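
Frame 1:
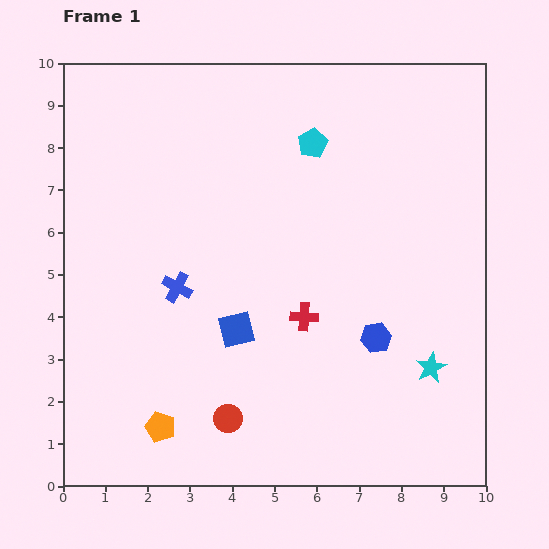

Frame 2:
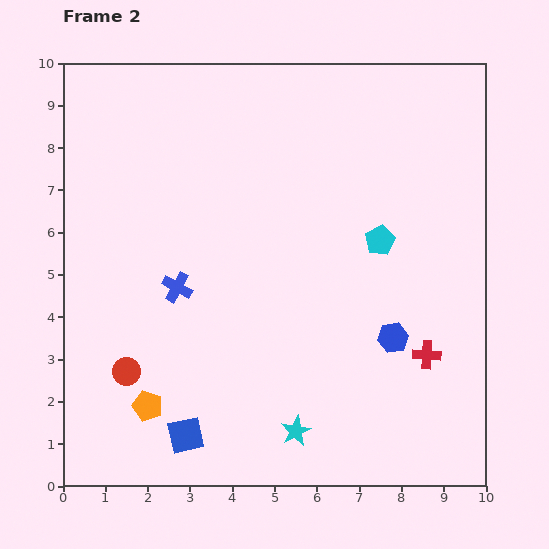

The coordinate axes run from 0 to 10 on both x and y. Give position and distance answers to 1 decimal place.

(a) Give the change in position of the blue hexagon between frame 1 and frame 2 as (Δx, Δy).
(0.4, 0.0)

The blue hexagon was at (7.4, 3.5) in frame 1 and (7.8, 3.5) in frame 2.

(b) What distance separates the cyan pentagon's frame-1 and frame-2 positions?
2.8

The cyan pentagon moved from (5.9, 8.1) to (7.5, 5.8), a distance of √(1.6² + 2.3²) ≈ 2.8.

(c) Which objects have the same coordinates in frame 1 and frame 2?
the blue cross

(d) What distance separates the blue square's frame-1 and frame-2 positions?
2.8

The blue square moved from (4.1, 3.7) to (2.9, 1.2), a distance of √(1.2² + 2.5²) ≈ 2.8.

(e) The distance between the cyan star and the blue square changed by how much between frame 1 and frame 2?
-2.1

Distance in frame 1: 4.7. Distance in frame 2: 2.6.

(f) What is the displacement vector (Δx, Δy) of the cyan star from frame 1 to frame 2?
(-3.2, -1.5)

The cyan star was at (8.7, 2.8) in frame 1 and (5.5, 1.3) in frame 2.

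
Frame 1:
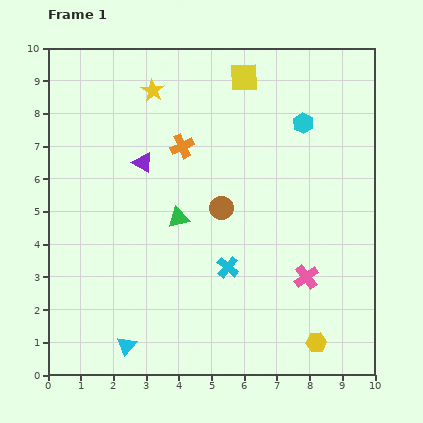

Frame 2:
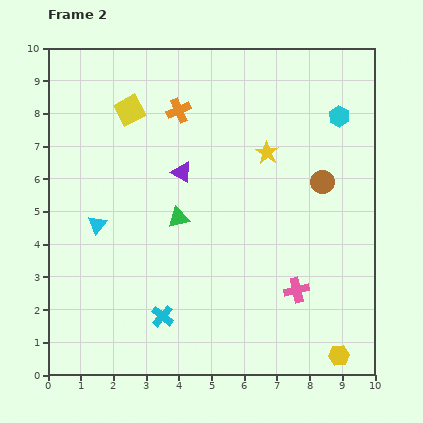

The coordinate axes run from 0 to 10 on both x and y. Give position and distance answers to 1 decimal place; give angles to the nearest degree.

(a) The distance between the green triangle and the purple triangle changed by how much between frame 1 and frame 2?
-0.6

Distance in frame 1: 2.0. Distance in frame 2: 1.4.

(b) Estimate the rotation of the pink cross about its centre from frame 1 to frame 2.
24° clockwise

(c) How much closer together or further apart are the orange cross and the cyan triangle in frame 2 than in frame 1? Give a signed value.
-2.0

Distance in frame 1: 6.3. Distance in frame 2: 4.3.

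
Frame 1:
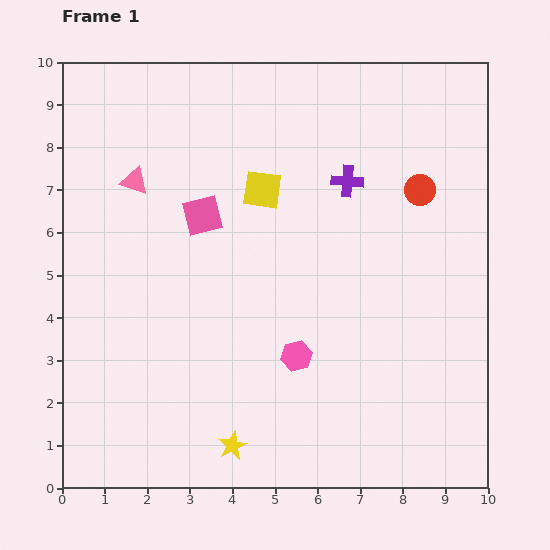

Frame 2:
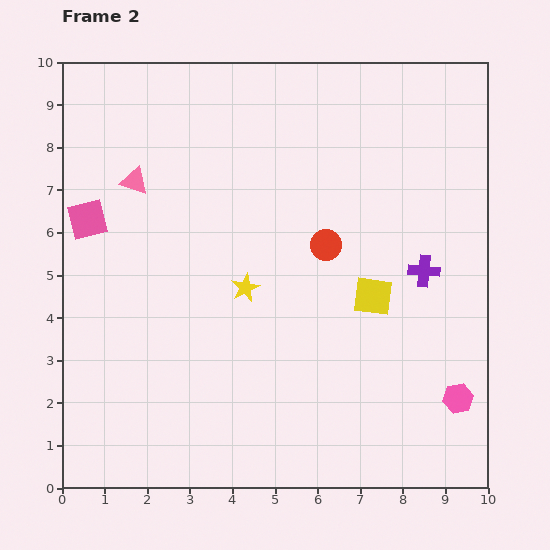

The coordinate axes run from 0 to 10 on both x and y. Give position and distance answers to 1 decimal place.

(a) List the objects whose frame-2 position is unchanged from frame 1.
the pink triangle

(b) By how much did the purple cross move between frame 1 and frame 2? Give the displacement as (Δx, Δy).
(1.8, -2.1)

The purple cross was at (6.7, 7.2) in frame 1 and (8.5, 5.1) in frame 2.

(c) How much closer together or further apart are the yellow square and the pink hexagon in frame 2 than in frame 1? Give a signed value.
-0.9

Distance in frame 1: 4.0. Distance in frame 2: 3.1.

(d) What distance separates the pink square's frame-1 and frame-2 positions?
2.7

The pink square moved from (3.3, 6.4) to (0.6, 6.3), a distance of √(2.7² + 0.1²) ≈ 2.7.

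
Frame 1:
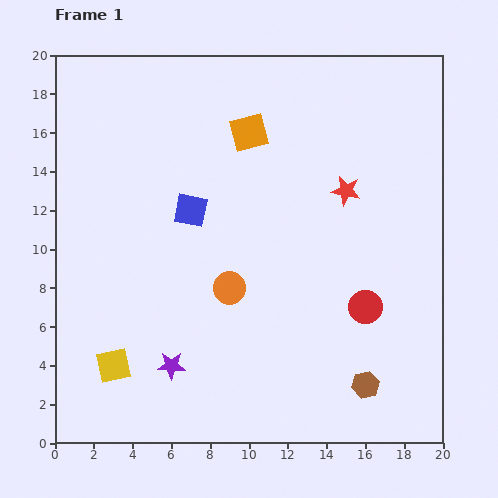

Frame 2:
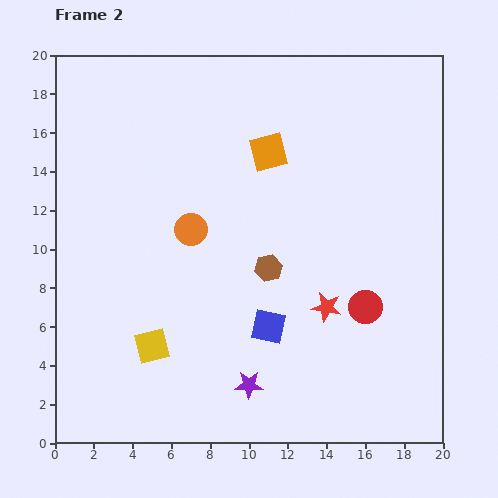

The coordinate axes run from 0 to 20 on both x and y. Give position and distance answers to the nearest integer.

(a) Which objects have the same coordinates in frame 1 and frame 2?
the red circle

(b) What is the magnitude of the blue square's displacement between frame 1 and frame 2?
7

The blue square moved from (7, 12) to (11, 6), a distance of √(4² + 6²) ≈ 7.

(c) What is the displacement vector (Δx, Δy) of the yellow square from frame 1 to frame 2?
(2, 1)

The yellow square was at (3, 4) in frame 1 and (5, 5) in frame 2.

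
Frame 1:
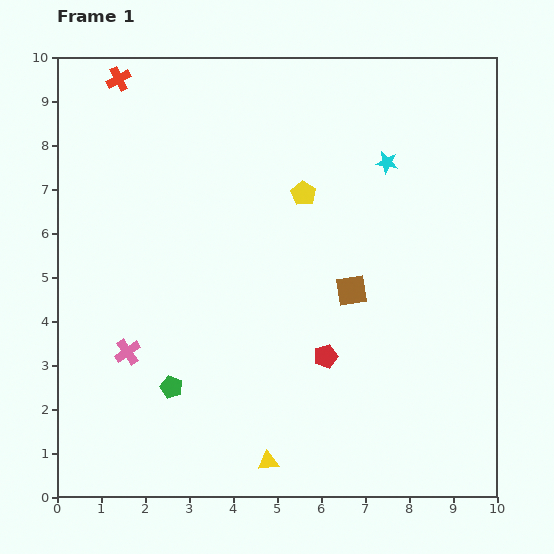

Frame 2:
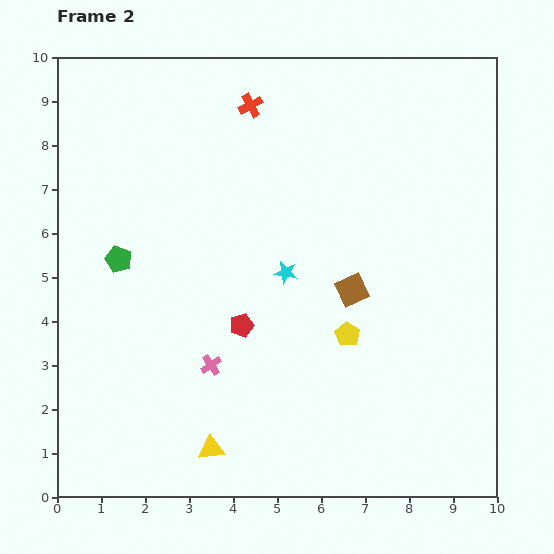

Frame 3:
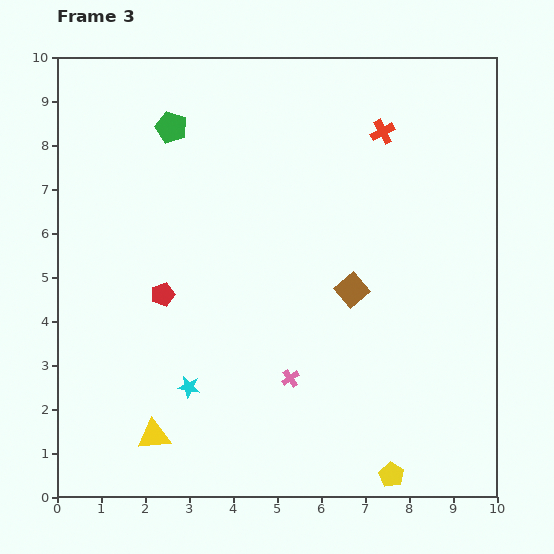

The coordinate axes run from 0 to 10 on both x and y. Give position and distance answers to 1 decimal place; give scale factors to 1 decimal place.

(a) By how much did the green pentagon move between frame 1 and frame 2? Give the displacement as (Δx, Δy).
(-1.2, 2.9)

The green pentagon was at (2.6, 2.5) in frame 1 and (1.4, 5.4) in frame 2.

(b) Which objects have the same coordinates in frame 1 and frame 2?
the brown square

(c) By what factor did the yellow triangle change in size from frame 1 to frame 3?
1.6×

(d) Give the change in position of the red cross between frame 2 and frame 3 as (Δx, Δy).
(3.0, -0.6)

The red cross was at (4.4, 8.9) in frame 2 and (7.4, 8.3) in frame 3.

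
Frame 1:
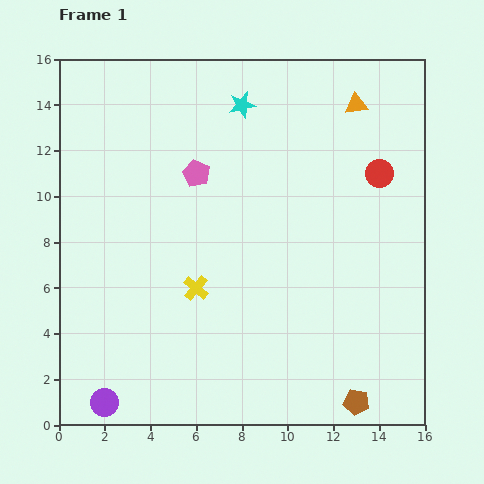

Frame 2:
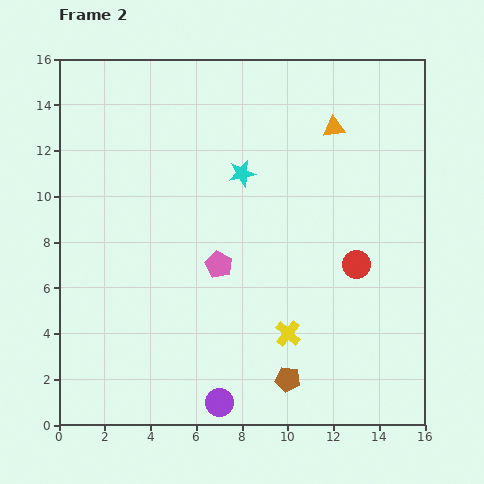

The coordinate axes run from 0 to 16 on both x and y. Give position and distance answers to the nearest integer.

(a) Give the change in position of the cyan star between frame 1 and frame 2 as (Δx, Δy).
(0, -3)

The cyan star was at (8, 14) in frame 1 and (8, 11) in frame 2.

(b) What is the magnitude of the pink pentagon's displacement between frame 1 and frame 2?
4

The pink pentagon moved from (6, 11) to (7, 7), a distance of √(1² + 4²) ≈ 4.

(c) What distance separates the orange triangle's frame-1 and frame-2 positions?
1

The orange triangle moved from (13, 14) to (12, 13), a distance of √(1² + 1²) ≈ 1.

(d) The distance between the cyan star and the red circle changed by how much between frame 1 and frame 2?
-1

Distance in frame 1: 7. Distance in frame 2: 6.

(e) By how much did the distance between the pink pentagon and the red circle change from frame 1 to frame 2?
-2

Distance in frame 1: 8. Distance in frame 2: 6.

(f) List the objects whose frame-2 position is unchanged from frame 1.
none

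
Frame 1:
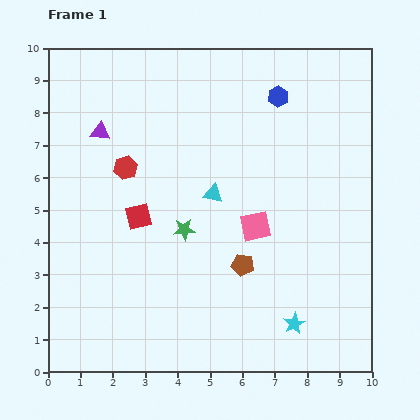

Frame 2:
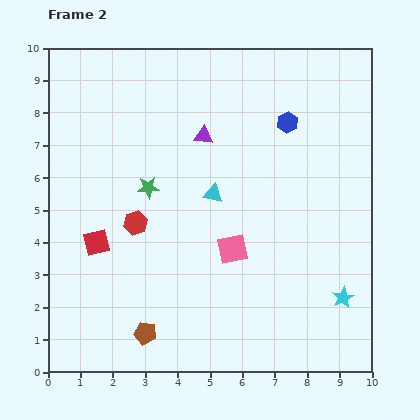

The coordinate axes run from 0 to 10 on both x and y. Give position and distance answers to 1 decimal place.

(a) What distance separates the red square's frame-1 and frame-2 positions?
1.5

The red square moved from (2.8, 4.8) to (1.5, 4.0), a distance of √(1.3² + 0.8²) ≈ 1.5.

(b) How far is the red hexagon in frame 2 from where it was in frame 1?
1.7

The red hexagon moved from (2.4, 6.3) to (2.7, 4.6), a distance of √(0.3² + 1.7²) ≈ 1.7.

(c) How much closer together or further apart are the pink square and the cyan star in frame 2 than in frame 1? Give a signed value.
+0.5

Distance in frame 1: 3.2. Distance in frame 2: 3.7.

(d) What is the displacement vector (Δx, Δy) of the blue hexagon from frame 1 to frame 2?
(0.3, -0.8)

The blue hexagon was at (7.1, 8.5) in frame 1 and (7.4, 7.7) in frame 2.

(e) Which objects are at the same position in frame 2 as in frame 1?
the cyan triangle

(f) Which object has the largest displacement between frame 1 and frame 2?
the brown pentagon

(moved 3.7; next 3.2)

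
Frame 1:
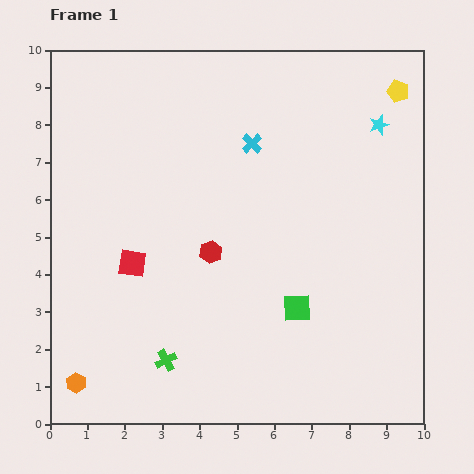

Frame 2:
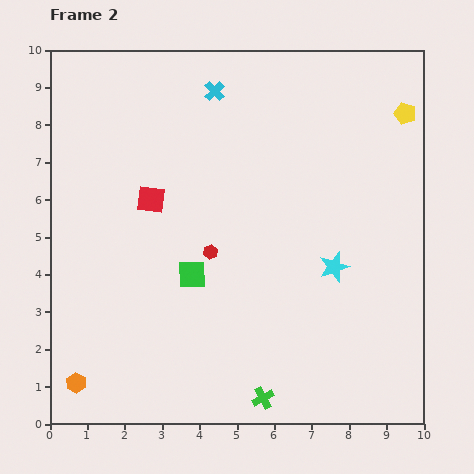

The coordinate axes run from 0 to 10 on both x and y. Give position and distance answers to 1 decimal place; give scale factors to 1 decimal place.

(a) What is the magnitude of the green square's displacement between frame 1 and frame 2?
2.9

The green square moved from (6.6, 3.1) to (3.8, 4.0), a distance of √(2.8² + 0.9²) ≈ 2.9.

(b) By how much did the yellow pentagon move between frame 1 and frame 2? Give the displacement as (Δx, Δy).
(0.2, -0.6)

The yellow pentagon was at (9.3, 8.9) in frame 1 and (9.5, 8.3) in frame 2.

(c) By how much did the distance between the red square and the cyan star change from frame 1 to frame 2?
-2.4

Distance in frame 1: 7.6. Distance in frame 2: 5.2.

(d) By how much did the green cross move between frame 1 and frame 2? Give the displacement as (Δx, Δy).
(2.6, -1.0)

The green cross was at (3.1, 1.7) in frame 1 and (5.7, 0.7) in frame 2.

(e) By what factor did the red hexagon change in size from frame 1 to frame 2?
0.6×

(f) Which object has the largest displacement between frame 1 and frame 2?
the cyan star

(moved 4.0; next 2.9)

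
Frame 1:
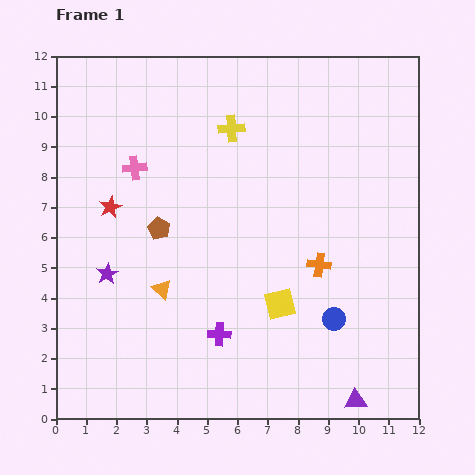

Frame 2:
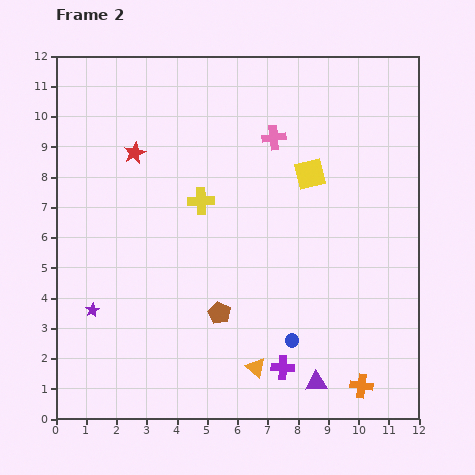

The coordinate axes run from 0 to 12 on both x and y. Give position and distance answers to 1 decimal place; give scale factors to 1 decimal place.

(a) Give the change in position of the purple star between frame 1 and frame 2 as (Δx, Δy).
(-0.5, -1.2)

The purple star was at (1.7, 4.8) in frame 1 and (1.2, 3.6) in frame 2.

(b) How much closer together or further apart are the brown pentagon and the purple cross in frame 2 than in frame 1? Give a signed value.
-1.2

Distance in frame 1: 4.0. Distance in frame 2: 2.8.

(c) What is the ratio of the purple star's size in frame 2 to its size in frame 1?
0.6×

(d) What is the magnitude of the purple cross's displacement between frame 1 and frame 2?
2.4

The purple cross moved from (5.4, 2.8) to (7.5, 1.7), a distance of √(2.1² + 1.1²) ≈ 2.4.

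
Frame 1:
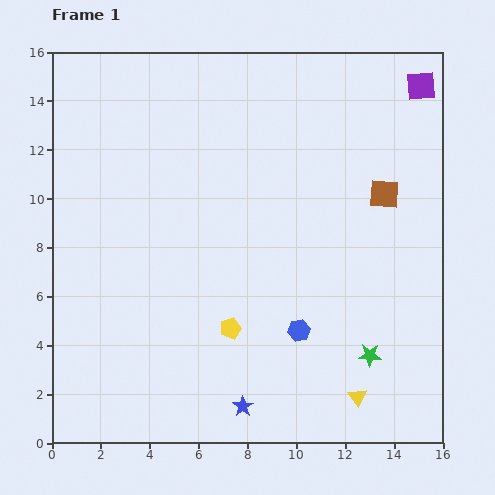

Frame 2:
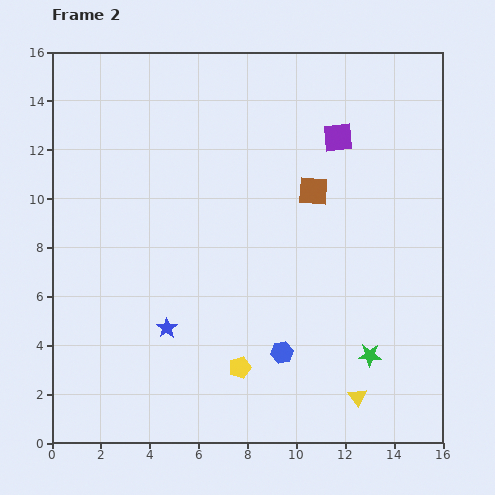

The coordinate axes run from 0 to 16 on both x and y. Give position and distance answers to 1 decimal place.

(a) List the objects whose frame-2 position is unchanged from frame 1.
the yellow triangle, the green star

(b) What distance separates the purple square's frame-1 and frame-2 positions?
4.0

The purple square moved from (15.1, 14.6) to (11.7, 12.5), a distance of √(3.4² + 2.1²) ≈ 4.0.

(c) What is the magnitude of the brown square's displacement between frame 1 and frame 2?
2.9

The brown square moved from (13.6, 10.2) to (10.7, 10.3), a distance of √(2.9² + 0.1²) ≈ 2.9.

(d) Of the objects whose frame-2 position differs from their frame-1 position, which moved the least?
the blue hexagon

(moved 1.1)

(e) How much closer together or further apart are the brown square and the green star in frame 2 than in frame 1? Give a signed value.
+0.5

Distance in frame 1: 6.6. Distance in frame 2: 7.1.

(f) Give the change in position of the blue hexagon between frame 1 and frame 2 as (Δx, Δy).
(-0.7, -0.9)

The blue hexagon was at (10.1, 4.6) in frame 1 and (9.4, 3.7) in frame 2.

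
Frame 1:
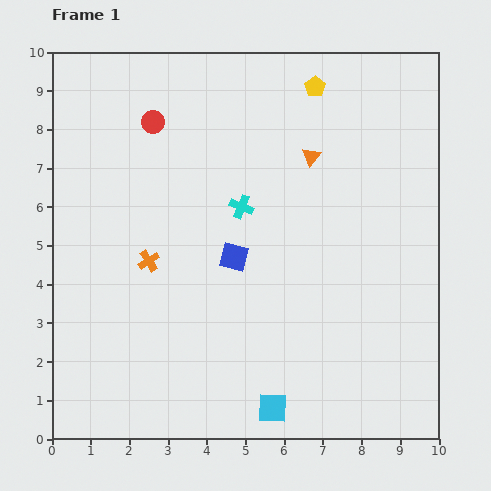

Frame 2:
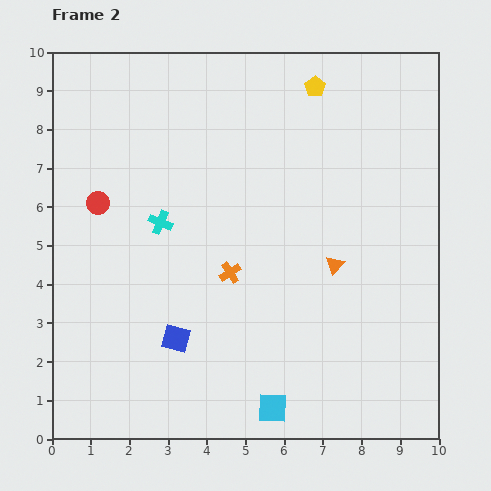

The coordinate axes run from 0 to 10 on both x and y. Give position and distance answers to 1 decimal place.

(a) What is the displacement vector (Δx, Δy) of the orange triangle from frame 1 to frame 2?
(0.6, -2.8)

The orange triangle was at (6.7, 7.3) in frame 1 and (7.3, 4.5) in frame 2.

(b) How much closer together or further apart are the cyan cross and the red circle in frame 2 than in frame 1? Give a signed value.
-1.5

Distance in frame 1: 3.2. Distance in frame 2: 1.7.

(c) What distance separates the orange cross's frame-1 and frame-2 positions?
2.1

The orange cross moved from (2.5, 4.6) to (4.6, 4.3), a distance of √(2.1² + 0.3²) ≈ 2.1.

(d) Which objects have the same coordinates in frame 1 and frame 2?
the yellow pentagon, the cyan square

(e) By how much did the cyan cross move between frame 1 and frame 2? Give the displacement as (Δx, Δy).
(-2.1, -0.4)

The cyan cross was at (4.9, 6.0) in frame 1 and (2.8, 5.6) in frame 2.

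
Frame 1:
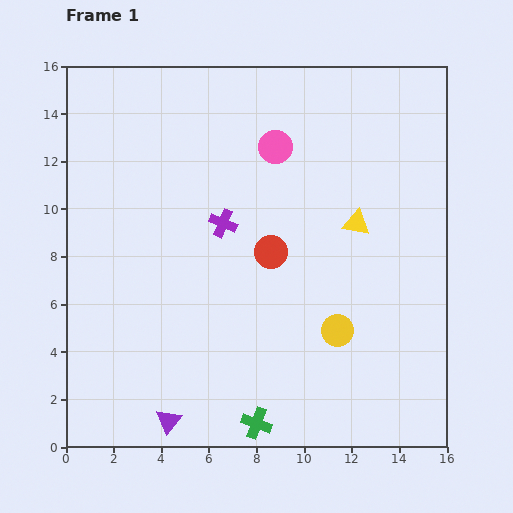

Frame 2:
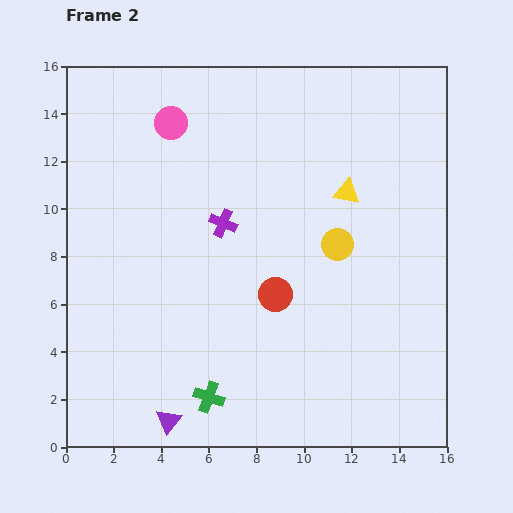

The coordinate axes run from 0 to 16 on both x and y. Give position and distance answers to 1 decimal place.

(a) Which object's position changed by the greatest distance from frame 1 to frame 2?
the pink circle

(moved 4.5; next 3.6)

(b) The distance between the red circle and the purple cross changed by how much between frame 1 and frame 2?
+1.4

Distance in frame 1: 2.3. Distance in frame 2: 3.7.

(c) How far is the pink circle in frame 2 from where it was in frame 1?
4.5

The pink circle moved from (8.8, 12.6) to (4.4, 13.6), a distance of √(4.4² + 1.0²) ≈ 4.5.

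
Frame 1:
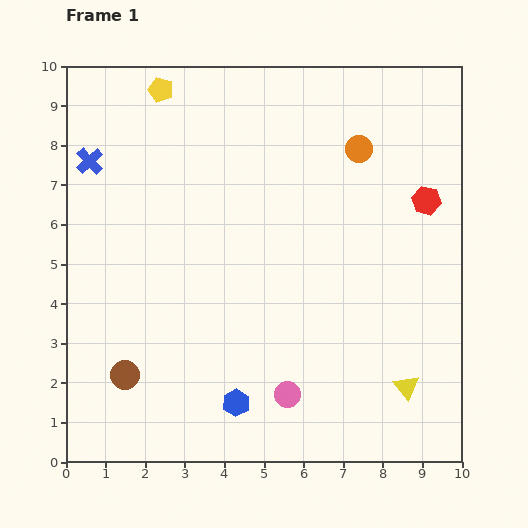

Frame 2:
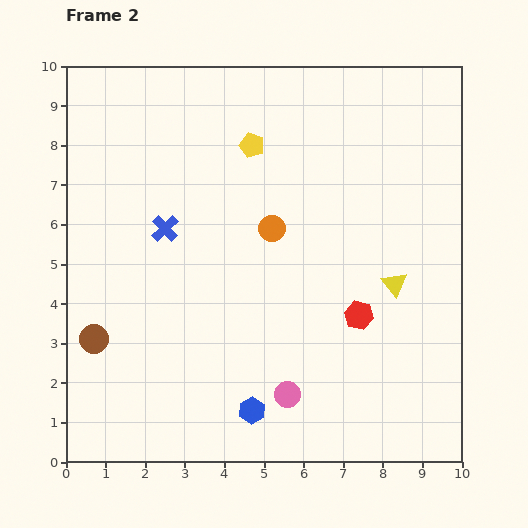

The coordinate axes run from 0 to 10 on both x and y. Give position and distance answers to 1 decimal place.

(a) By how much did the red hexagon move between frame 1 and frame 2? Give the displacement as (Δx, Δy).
(-1.7, -2.9)

The red hexagon was at (9.1, 6.6) in frame 1 and (7.4, 3.7) in frame 2.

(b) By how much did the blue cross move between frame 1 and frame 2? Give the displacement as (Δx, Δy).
(1.9, -1.7)

The blue cross was at (0.6, 7.6) in frame 1 and (2.5, 5.9) in frame 2.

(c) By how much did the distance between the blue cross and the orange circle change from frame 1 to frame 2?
-4.1

Distance in frame 1: 6.8. Distance in frame 2: 2.7.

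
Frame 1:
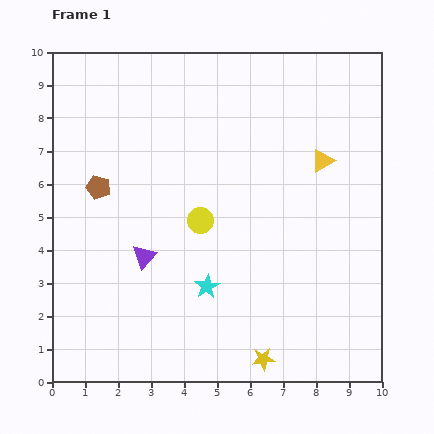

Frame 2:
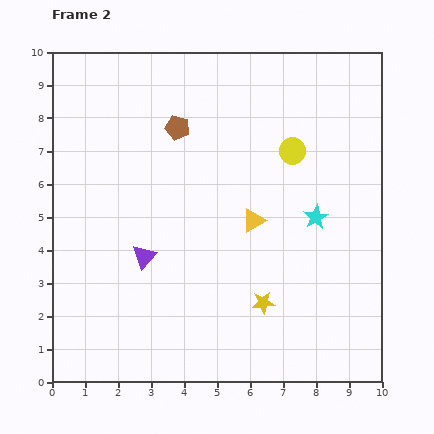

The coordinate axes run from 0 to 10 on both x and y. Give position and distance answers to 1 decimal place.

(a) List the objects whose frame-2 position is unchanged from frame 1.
the purple triangle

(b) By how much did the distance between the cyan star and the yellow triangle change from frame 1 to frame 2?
-3.3

Distance in frame 1: 5.2. Distance in frame 2: 1.9.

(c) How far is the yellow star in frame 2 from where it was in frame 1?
1.7

The yellow star moved from (6.4, 0.7) to (6.4, 2.4), a distance of √(0.0² + 1.7²) ≈ 1.7.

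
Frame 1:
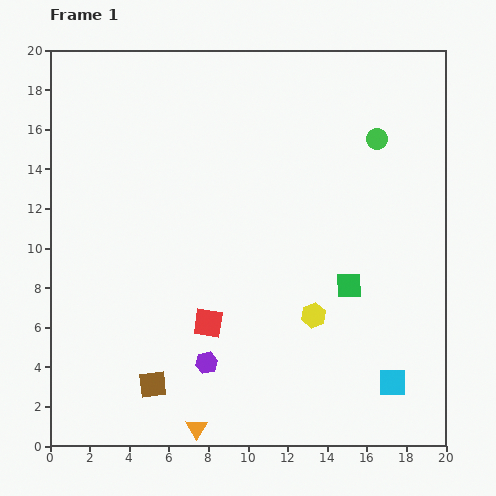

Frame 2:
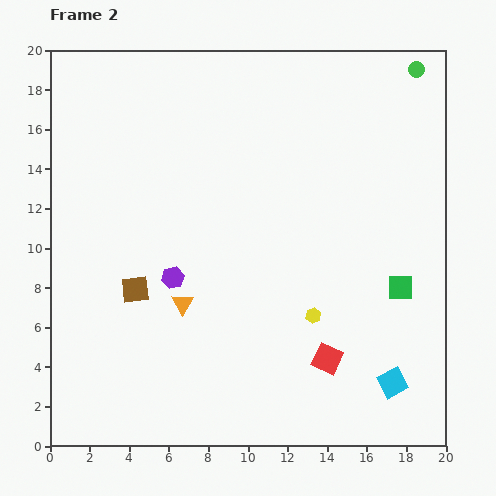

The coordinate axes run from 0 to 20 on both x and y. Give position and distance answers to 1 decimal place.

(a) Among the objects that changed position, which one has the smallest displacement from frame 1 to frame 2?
the green square

(moved 2.6)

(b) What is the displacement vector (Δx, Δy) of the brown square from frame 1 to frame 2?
(-0.9, 4.8)

The brown square was at (5.2, 3.1) in frame 1 and (4.3, 7.9) in frame 2.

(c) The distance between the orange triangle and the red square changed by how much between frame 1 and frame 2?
+2.5

Distance in frame 1: 5.3. Distance in frame 2: 7.8.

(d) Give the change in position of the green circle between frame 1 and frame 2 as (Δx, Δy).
(2.0, 3.5)

The green circle was at (16.5, 15.5) in frame 1 and (18.5, 19.0) in frame 2.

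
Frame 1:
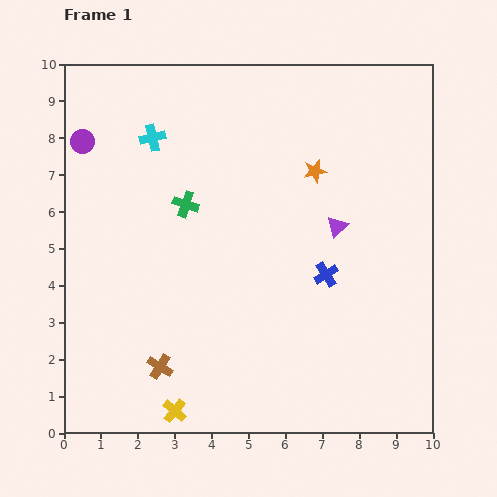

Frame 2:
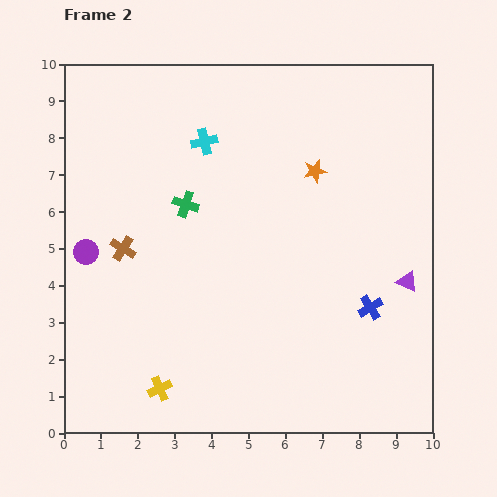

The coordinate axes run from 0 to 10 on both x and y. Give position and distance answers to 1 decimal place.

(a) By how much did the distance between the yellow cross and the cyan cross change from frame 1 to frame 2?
-0.6

Distance in frame 1: 7.4. Distance in frame 2: 6.8.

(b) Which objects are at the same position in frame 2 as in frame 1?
the orange star, the green cross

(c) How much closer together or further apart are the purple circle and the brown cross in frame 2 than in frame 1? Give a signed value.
-5.5

Distance in frame 1: 6.5. Distance in frame 2: 1.0.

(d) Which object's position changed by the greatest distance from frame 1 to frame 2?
the brown cross

(moved 3.4; next 3.0)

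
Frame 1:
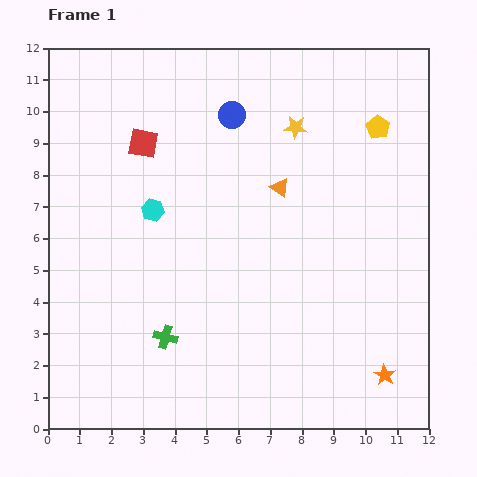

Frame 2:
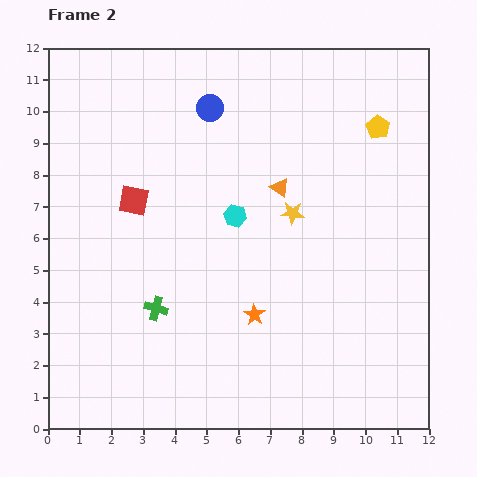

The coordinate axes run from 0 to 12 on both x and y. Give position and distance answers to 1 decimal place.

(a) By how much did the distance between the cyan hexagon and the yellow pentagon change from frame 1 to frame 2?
-2.3

Distance in frame 1: 7.6. Distance in frame 2: 5.3.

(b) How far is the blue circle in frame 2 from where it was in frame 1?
0.7

The blue circle moved from (5.8, 9.9) to (5.1, 10.1), a distance of √(0.7² + 0.2²) ≈ 0.7.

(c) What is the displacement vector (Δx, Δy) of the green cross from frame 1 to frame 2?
(-0.3, 0.9)

The green cross was at (3.7, 2.9) in frame 1 and (3.4, 3.8) in frame 2.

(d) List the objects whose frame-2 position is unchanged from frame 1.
the orange triangle, the yellow pentagon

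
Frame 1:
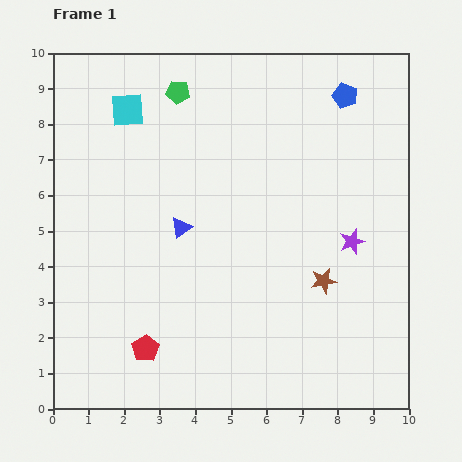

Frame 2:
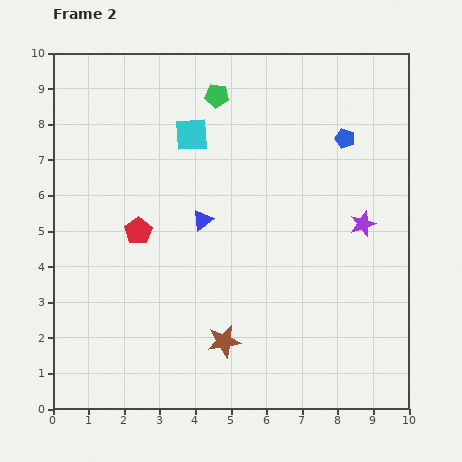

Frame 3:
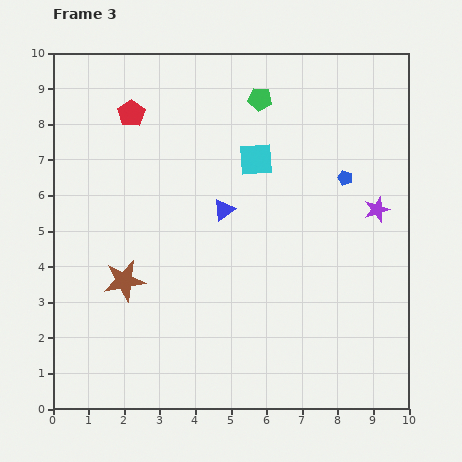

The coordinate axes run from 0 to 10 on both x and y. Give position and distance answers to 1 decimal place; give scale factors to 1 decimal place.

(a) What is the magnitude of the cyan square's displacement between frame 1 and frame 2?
1.9

The cyan square moved from (2.1, 8.4) to (3.9, 7.7), a distance of √(1.8² + 0.7²) ≈ 1.9.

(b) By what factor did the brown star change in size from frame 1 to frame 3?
1.6×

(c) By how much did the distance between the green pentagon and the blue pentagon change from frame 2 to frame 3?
-0.5

Distance in frame 2: 3.8. Distance in frame 3: 3.3.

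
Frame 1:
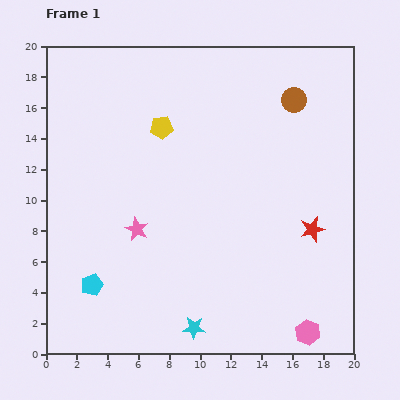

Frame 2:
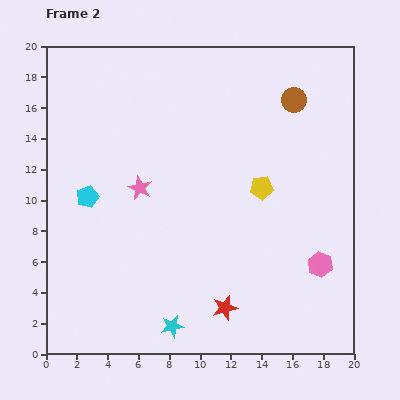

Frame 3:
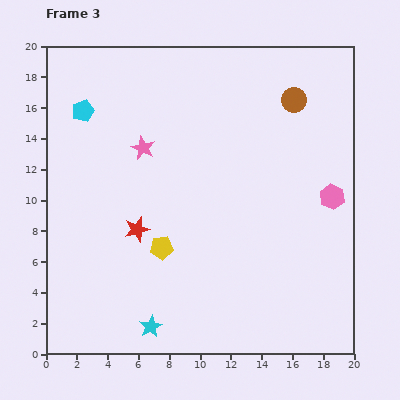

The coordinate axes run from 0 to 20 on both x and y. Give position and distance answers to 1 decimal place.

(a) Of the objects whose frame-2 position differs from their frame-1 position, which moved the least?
the cyan star

(moved 1.4)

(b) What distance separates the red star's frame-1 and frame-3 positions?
11.4

The red star moved from (17.3, 8.1) to (5.9, 8.1), a distance of √(11.4² + 0.0²) ≈ 11.4.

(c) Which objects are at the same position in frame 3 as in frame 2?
the brown circle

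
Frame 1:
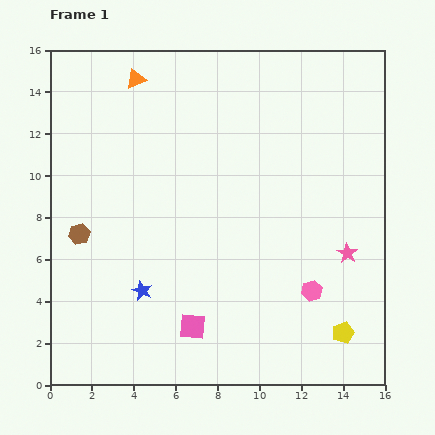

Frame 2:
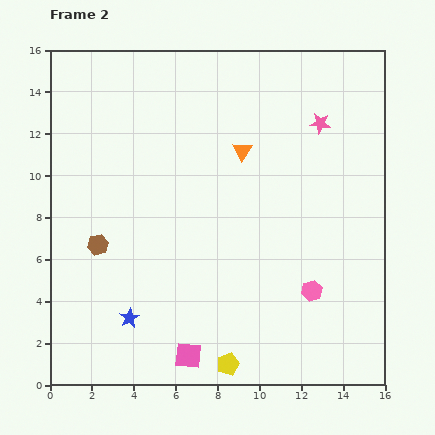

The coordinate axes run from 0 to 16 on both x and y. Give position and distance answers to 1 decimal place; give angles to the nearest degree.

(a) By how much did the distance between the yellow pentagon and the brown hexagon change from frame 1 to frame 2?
-5.0

Distance in frame 1: 13.4. Distance in frame 2: 8.4.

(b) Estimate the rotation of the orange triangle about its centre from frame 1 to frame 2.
35° counter-clockwise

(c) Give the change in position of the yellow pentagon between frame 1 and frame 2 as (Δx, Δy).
(-5.5, -1.5)

The yellow pentagon was at (14.0, 2.5) in frame 1 and (8.5, 1.0) in frame 2.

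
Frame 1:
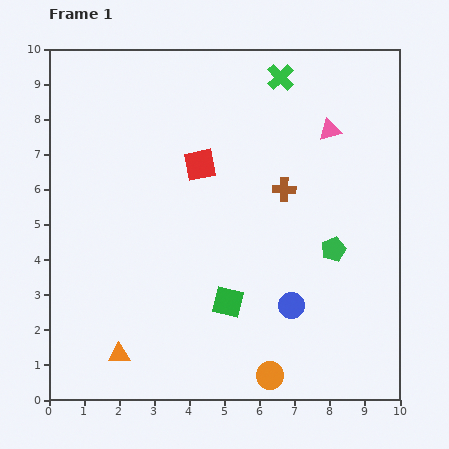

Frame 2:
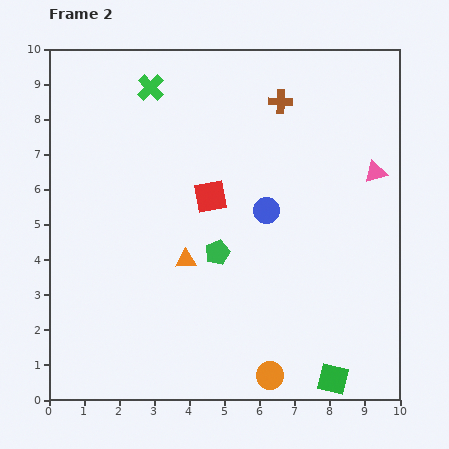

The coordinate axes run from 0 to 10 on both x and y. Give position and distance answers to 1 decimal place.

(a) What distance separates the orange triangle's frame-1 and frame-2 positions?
3.3

The orange triangle moved from (2.0, 1.3) to (3.9, 4.0), a distance of √(1.9² + 2.7²) ≈ 3.3.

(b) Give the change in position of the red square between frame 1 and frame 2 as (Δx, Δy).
(0.3, -0.9)

The red square was at (4.3, 6.7) in frame 1 and (4.6, 5.8) in frame 2.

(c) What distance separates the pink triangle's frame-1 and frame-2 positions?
1.8

The pink triangle moved from (8.0, 7.7) to (9.3, 6.5), a distance of √(1.3² + 1.2²) ≈ 1.8.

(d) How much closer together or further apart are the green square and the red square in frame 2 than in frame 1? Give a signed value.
+2.3

Distance in frame 1: 4.0. Distance in frame 2: 6.3.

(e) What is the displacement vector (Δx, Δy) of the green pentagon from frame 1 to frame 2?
(-3.3, -0.1)

The green pentagon was at (8.1, 4.3) in frame 1 and (4.8, 4.2) in frame 2.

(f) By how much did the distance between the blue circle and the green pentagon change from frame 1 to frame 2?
-0.2

Distance in frame 1: 2.0. Distance in frame 2: 1.8.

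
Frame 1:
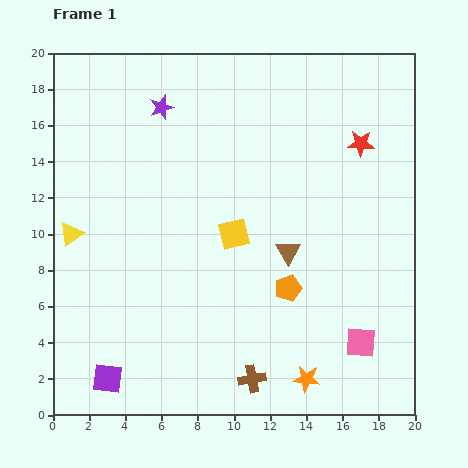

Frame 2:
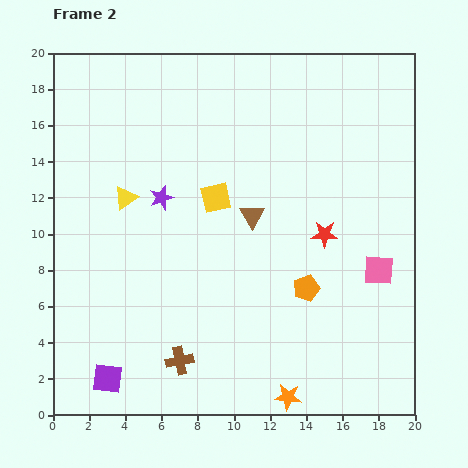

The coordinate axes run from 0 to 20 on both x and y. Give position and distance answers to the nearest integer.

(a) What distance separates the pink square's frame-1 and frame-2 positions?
4

The pink square moved from (17, 4) to (18, 8), a distance of √(1² + 4²) ≈ 4.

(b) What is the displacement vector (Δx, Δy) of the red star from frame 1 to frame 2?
(-2, -5)

The red star was at (17, 15) in frame 1 and (15, 10) in frame 2.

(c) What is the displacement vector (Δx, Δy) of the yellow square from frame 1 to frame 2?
(-1, 2)

The yellow square was at (10, 10) in frame 1 and (9, 12) in frame 2.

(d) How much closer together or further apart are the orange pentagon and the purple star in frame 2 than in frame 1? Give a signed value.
-3

Distance in frame 1: 12. Distance in frame 2: 9.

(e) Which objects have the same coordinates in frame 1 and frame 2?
the purple square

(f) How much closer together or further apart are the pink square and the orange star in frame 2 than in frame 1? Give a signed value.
+5

Distance in frame 1: 4. Distance in frame 2: 9.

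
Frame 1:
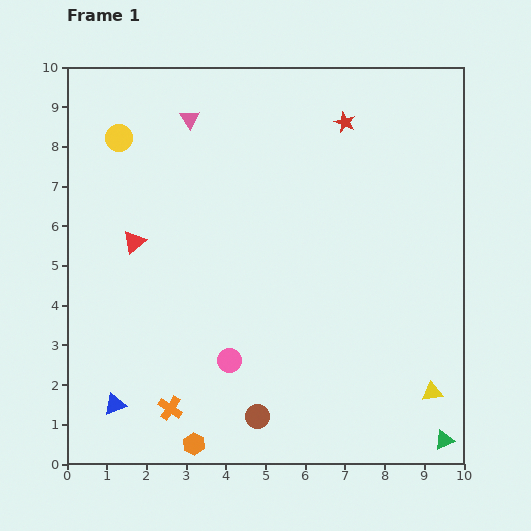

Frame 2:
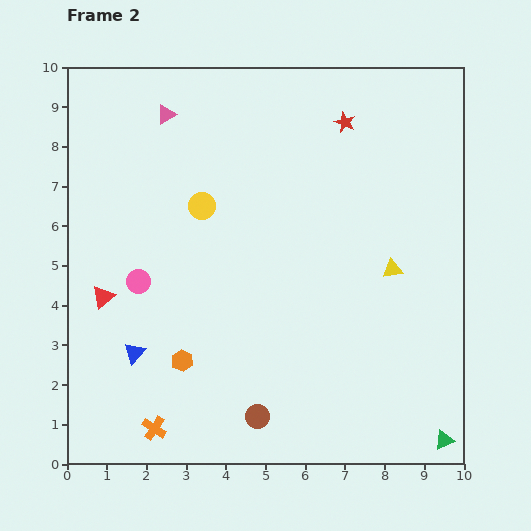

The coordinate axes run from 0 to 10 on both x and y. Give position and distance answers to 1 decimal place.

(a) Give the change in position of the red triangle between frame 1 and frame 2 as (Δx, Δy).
(-0.8, -1.4)

The red triangle was at (1.7, 5.6) in frame 1 and (0.9, 4.2) in frame 2.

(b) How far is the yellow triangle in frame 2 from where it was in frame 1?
3.3

The yellow triangle moved from (9.2, 1.8) to (8.2, 4.9), a distance of √(1.0² + 3.1²) ≈ 3.3.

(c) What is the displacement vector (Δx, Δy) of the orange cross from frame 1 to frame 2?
(-0.4, -0.5)

The orange cross was at (2.6, 1.4) in frame 1 and (2.2, 0.9) in frame 2.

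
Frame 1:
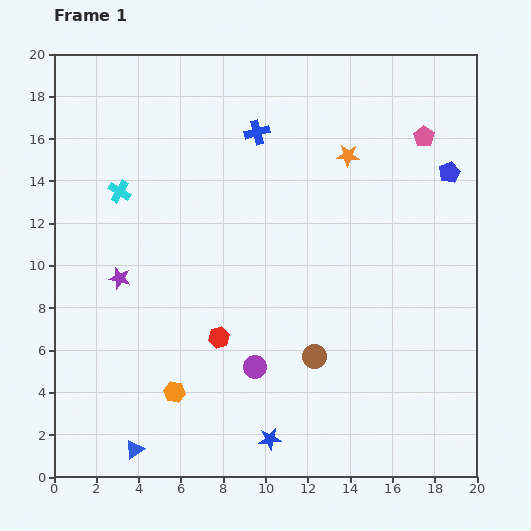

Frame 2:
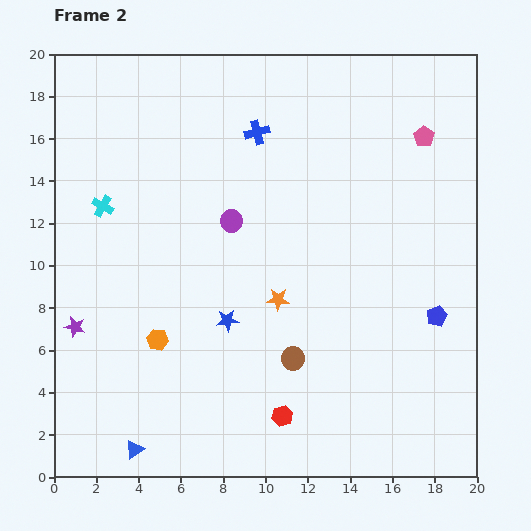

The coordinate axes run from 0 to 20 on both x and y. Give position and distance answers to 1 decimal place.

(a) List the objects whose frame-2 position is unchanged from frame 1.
the pink pentagon, the blue cross, the blue triangle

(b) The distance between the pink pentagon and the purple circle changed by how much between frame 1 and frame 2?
-3.6

Distance in frame 1: 13.5. Distance in frame 2: 9.9.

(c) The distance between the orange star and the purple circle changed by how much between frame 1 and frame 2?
-6.6

Distance in frame 1: 10.9. Distance in frame 2: 4.3.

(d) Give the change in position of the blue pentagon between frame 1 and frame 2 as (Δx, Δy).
(-0.6, -6.8)

The blue pentagon was at (18.7, 14.4) in frame 1 and (18.1, 7.6) in frame 2.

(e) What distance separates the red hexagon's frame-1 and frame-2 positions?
4.8

The red hexagon moved from (7.8, 6.6) to (10.8, 2.9), a distance of √(3.0² + 3.7²) ≈ 4.8.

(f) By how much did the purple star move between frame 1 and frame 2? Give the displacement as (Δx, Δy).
(-2.1, -2.3)

The purple star was at (3.1, 9.4) in frame 1 and (1.0, 7.1) in frame 2.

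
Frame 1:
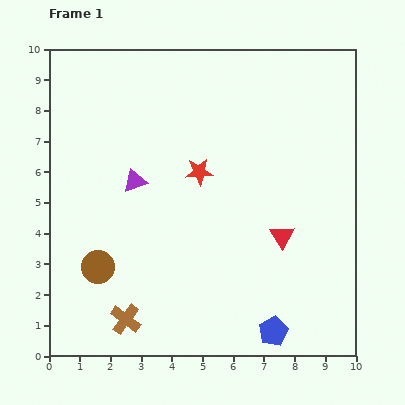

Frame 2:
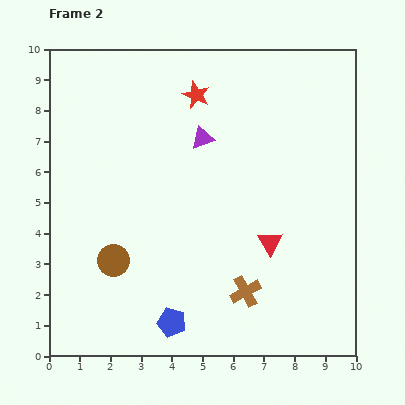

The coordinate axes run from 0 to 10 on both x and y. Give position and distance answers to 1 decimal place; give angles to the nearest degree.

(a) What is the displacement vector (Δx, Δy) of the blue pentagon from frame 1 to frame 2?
(-3.3, 0.3)

The blue pentagon was at (7.3, 0.8) in frame 1 and (4.0, 1.1) in frame 2.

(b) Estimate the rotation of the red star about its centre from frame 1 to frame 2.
28° clockwise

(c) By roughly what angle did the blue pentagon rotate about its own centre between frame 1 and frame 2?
29° counter-clockwise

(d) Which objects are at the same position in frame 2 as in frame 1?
none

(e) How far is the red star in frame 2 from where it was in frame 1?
2.5

The red star moved from (4.9, 6.0) to (4.8, 8.5), a distance of √(0.1² + 2.5²) ≈ 2.5.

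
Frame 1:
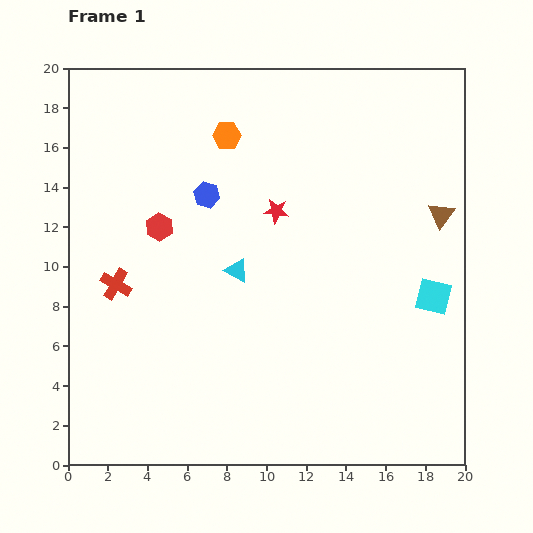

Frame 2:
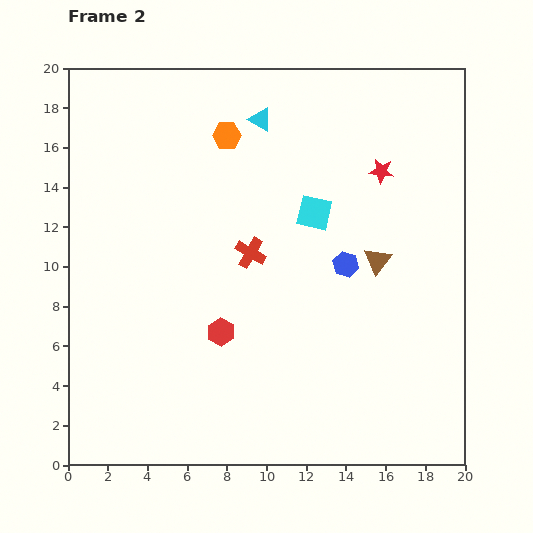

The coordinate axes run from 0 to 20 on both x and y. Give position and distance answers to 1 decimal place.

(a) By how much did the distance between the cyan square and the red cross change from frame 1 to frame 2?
-12.2

Distance in frame 1: 16.0. Distance in frame 2: 3.8.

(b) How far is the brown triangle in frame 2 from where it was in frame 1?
3.9

The brown triangle moved from (18.8, 12.6) to (15.6, 10.3), a distance of √(3.2² + 2.3²) ≈ 3.9.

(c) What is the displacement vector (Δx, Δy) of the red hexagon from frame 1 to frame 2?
(3.1, -5.3)

The red hexagon was at (4.6, 12.0) in frame 1 and (7.7, 6.7) in frame 2.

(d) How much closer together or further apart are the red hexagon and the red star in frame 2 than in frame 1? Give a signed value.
+5.5

Distance in frame 1: 6.0. Distance in frame 2: 11.5.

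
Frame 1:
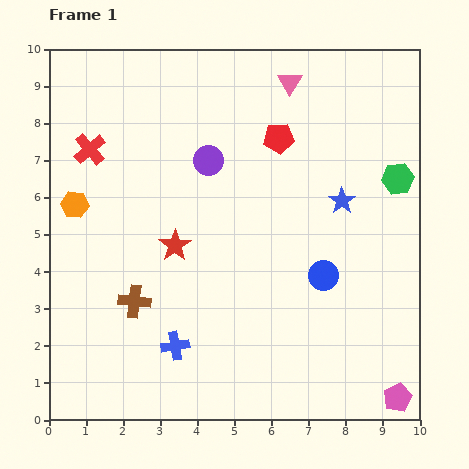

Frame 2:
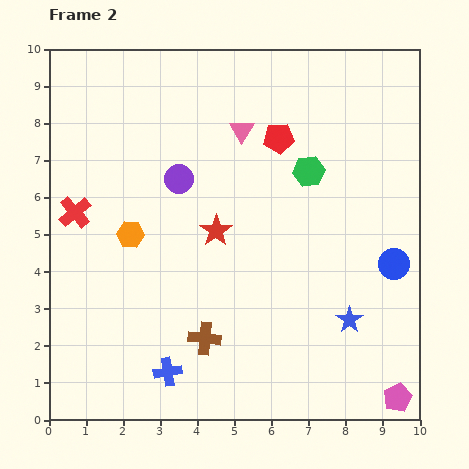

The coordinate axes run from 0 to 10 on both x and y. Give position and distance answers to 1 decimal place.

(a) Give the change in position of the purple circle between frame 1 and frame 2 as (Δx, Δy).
(-0.8, -0.5)

The purple circle was at (4.3, 7.0) in frame 1 and (3.5, 6.5) in frame 2.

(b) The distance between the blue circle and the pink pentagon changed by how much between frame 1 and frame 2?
-0.3

Distance in frame 1: 3.9. Distance in frame 2: 3.6.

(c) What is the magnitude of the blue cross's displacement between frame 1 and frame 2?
0.7

The blue cross moved from (3.4, 2.0) to (3.2, 1.3), a distance of √(0.2² + 0.7²) ≈ 0.7.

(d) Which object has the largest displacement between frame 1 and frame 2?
the blue star

(moved 3.2; next 2.4)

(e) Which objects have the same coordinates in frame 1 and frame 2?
the red pentagon, the pink pentagon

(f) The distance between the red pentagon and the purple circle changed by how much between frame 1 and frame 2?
+0.9

Distance in frame 1: 2.0. Distance in frame 2: 2.9.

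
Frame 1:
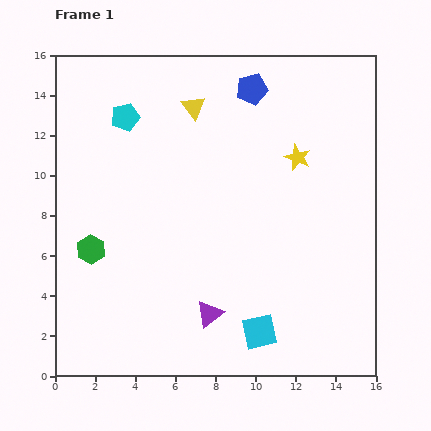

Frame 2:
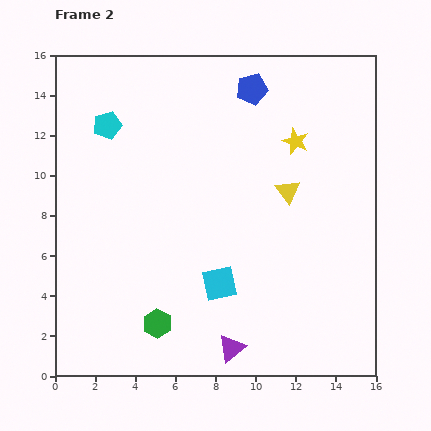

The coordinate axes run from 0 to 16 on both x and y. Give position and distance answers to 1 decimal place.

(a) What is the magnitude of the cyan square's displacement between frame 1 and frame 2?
3.1

The cyan square moved from (10.2, 2.2) to (8.2, 4.6), a distance of √(2.0² + 2.4²) ≈ 3.1.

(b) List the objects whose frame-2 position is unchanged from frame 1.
the blue pentagon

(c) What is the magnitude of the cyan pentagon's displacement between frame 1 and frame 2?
1.0

The cyan pentagon moved from (3.5, 12.9) to (2.6, 12.5), a distance of √(0.9² + 0.4²) ≈ 1.0.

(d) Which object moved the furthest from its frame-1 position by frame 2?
the yellow triangle

(moved 6.3; next 5.0)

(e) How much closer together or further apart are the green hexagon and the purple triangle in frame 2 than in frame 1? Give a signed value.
-2.8

Distance in frame 1: 6.7. Distance in frame 2: 3.9.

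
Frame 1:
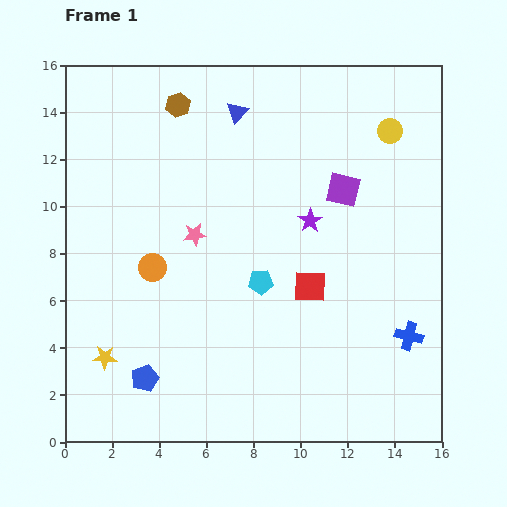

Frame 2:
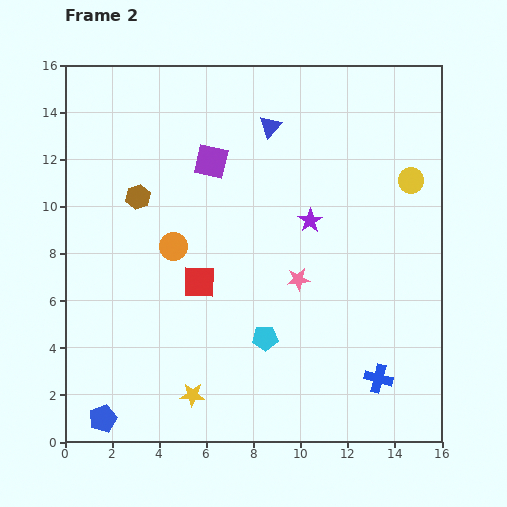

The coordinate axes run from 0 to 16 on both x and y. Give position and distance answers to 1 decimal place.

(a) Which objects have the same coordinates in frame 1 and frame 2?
the purple star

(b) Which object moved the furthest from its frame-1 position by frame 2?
the purple square

(moved 5.7; next 4.8)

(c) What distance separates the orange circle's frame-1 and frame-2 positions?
1.3

The orange circle moved from (3.7, 7.4) to (4.6, 8.3), a distance of √(0.9² + 0.9²) ≈ 1.3.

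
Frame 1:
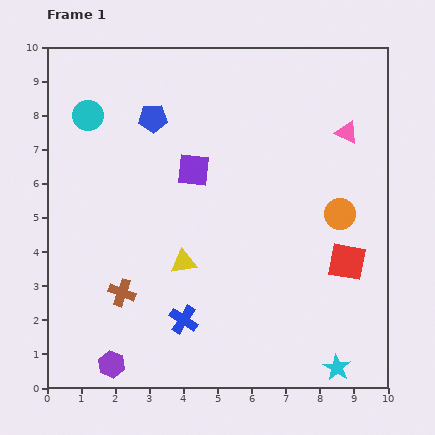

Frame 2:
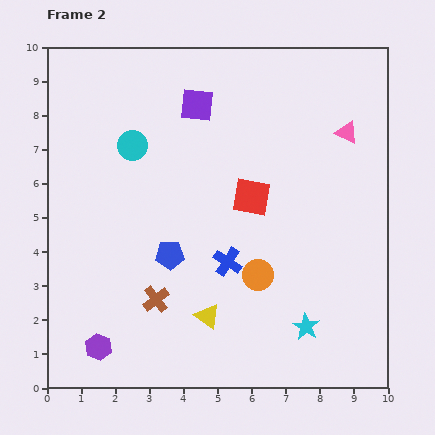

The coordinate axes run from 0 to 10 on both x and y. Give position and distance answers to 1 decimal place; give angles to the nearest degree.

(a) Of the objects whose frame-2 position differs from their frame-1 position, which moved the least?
the purple hexagon

(moved 0.6)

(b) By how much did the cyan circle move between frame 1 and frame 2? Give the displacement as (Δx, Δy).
(1.3, -0.9)

The cyan circle was at (1.2, 8.0) in frame 1 and (2.5, 7.1) in frame 2.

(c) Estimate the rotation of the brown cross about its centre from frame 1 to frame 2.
32° clockwise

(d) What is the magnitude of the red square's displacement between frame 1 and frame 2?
3.4

The red square moved from (8.8, 3.7) to (6.0, 5.6), a distance of √(2.8² + 1.9²) ≈ 3.4.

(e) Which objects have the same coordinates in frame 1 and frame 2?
the pink triangle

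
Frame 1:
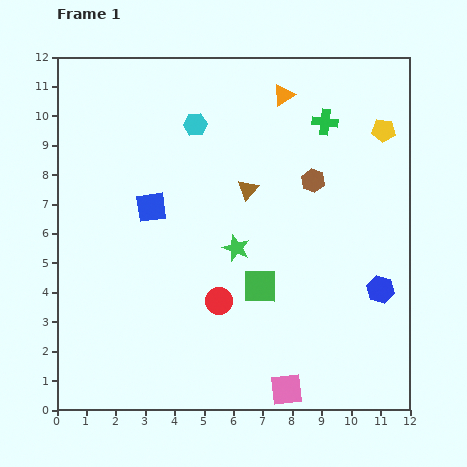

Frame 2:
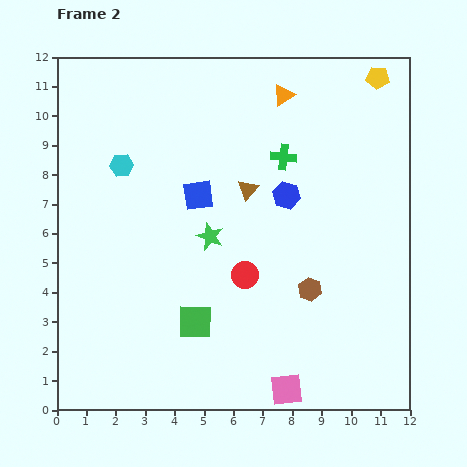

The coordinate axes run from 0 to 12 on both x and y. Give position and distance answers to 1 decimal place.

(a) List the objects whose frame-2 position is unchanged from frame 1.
the pink square, the brown triangle, the orange triangle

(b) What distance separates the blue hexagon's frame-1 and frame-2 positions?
4.5

The blue hexagon moved from (11.0, 4.1) to (7.8, 7.3), a distance of √(3.2² + 3.2²) ≈ 4.5.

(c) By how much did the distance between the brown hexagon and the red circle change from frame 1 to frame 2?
-2.9

Distance in frame 1: 5.2. Distance in frame 2: 2.3.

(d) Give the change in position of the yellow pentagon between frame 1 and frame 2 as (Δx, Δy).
(-0.2, 1.8)

The yellow pentagon was at (11.1, 9.5) in frame 1 and (10.9, 11.3) in frame 2.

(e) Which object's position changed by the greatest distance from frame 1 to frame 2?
the blue hexagon

(moved 4.5; next 3.7)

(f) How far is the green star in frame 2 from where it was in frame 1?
1.0

The green star moved from (6.1, 5.5) to (5.2, 5.9), a distance of √(0.9² + 0.4²) ≈ 1.0.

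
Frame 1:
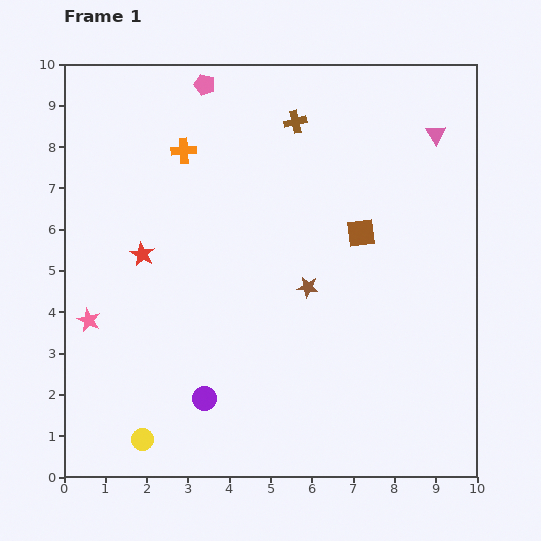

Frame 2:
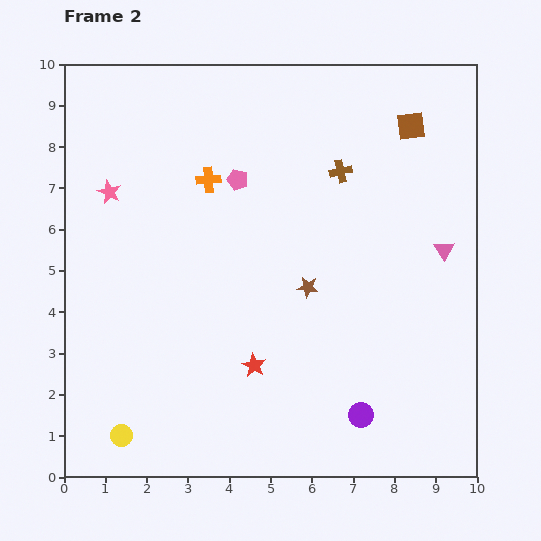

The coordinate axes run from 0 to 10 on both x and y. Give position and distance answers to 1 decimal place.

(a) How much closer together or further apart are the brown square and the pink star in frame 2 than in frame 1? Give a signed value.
+0.6

Distance in frame 1: 6.9. Distance in frame 2: 7.5.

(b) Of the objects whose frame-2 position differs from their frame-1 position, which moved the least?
the yellow circle

(moved 0.5)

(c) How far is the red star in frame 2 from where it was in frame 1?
3.8

The red star moved from (1.9, 5.4) to (4.6, 2.7), a distance of √(2.7² + 2.7²) ≈ 3.8.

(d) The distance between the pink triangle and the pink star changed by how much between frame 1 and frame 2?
-1.3

Distance in frame 1: 9.5. Distance in frame 2: 8.2.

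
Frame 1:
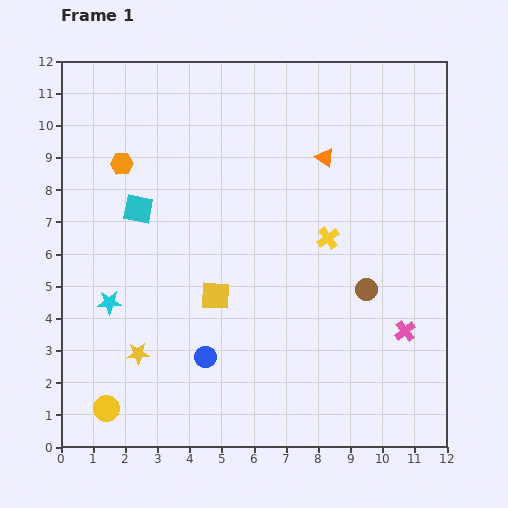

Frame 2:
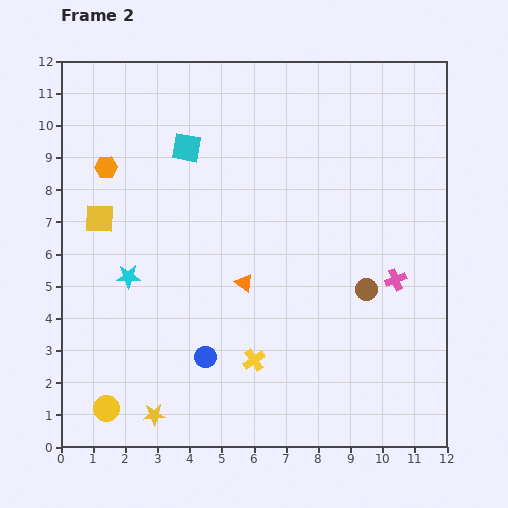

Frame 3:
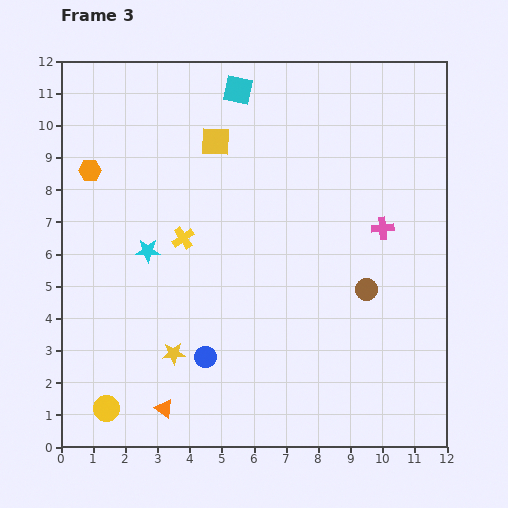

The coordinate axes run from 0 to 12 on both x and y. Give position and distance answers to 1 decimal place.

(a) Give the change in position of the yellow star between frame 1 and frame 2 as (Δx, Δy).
(0.5, -1.9)

The yellow star was at (2.4, 2.9) in frame 1 and (2.9, 1.0) in frame 2.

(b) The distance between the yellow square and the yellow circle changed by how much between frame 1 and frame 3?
+4.1

Distance in frame 1: 4.9. Distance in frame 3: 9.0.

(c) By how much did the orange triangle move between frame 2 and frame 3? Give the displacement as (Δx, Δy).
(-2.5, -3.9)

The orange triangle was at (5.7, 5.1) in frame 2 and (3.2, 1.2) in frame 3.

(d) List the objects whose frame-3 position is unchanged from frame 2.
the yellow circle, the brown circle, the blue circle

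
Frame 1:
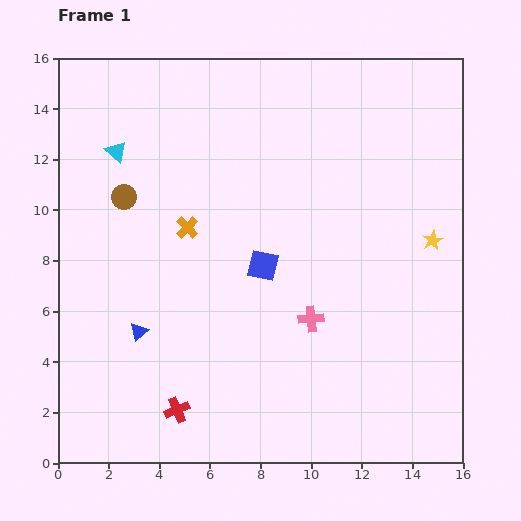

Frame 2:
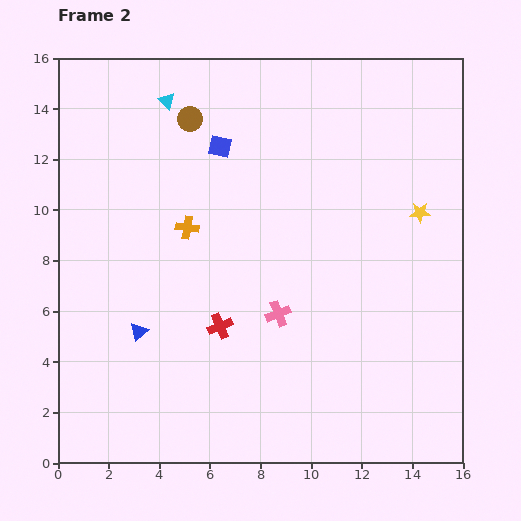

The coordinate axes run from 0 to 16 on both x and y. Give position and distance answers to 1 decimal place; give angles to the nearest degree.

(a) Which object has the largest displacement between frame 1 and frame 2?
the blue square

(moved 5.0; next 4.0)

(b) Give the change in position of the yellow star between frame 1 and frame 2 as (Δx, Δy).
(-0.5, 1.1)

The yellow star was at (14.8, 8.8) in frame 1 and (14.3, 9.9) in frame 2.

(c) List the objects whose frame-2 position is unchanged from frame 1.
the orange cross, the blue triangle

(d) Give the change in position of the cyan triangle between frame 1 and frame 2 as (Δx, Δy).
(2.0, 2.0)

The cyan triangle was at (2.3, 12.3) in frame 1 and (4.3, 14.3) in frame 2.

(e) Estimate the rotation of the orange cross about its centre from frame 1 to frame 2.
36° counter-clockwise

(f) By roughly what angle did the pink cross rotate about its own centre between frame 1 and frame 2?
17° counter-clockwise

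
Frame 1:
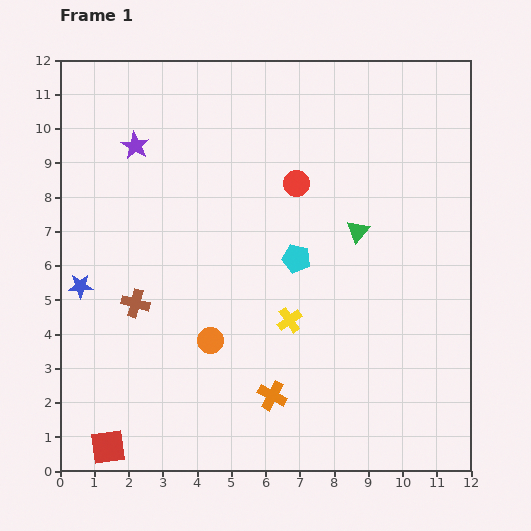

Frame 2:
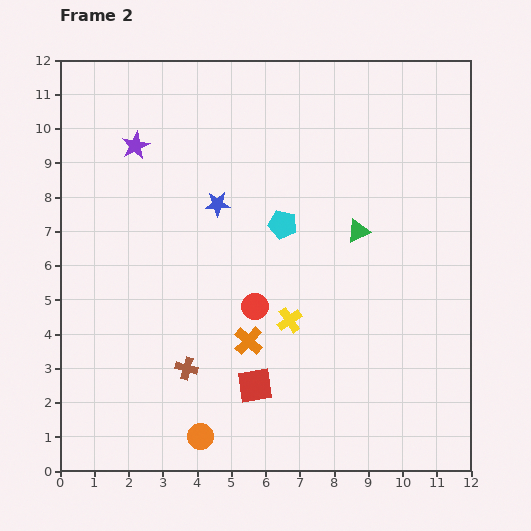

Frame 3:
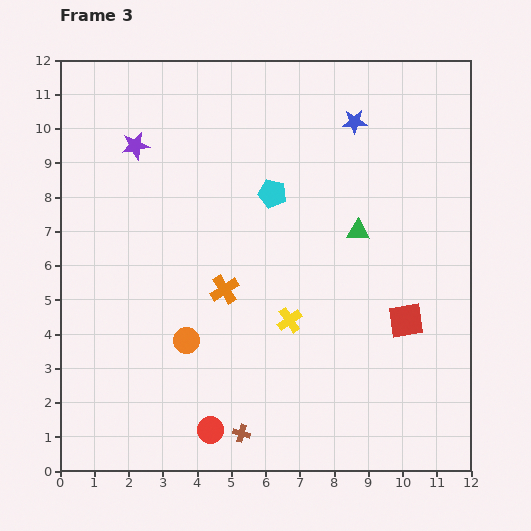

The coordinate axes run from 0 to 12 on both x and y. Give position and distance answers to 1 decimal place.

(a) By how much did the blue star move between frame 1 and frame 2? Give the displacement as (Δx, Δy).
(4.0, 2.4)

The blue star was at (0.6, 5.4) in frame 1 and (4.6, 7.8) in frame 2.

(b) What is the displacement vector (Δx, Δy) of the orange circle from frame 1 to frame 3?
(-0.7, 0.0)

The orange circle was at (4.4, 3.8) in frame 1 and (3.7, 3.8) in frame 3.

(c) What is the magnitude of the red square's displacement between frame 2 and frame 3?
4.8

The red square moved from (5.7, 2.5) to (10.1, 4.4), a distance of √(4.4² + 1.9²) ≈ 4.8.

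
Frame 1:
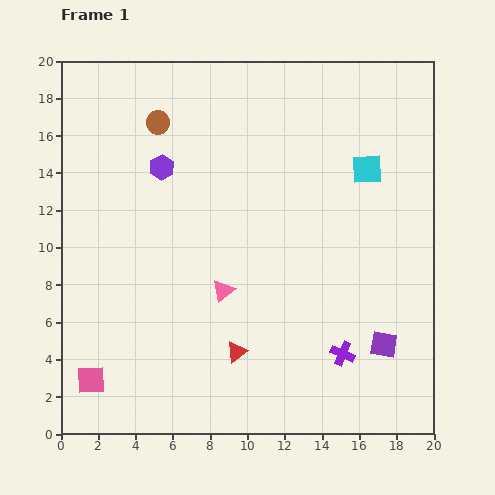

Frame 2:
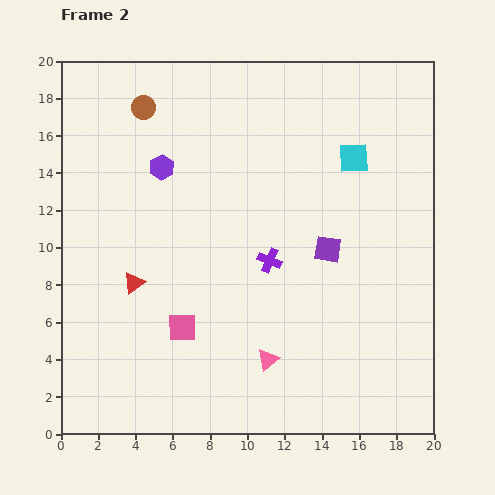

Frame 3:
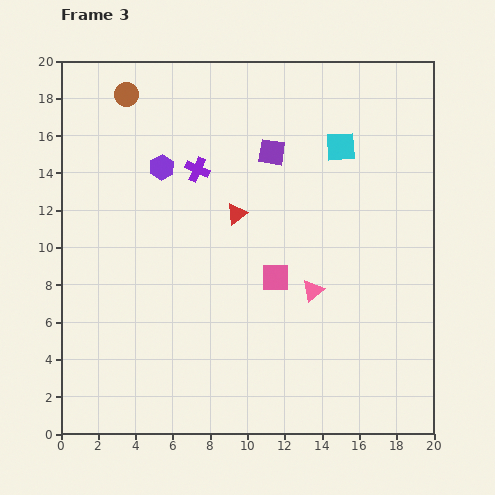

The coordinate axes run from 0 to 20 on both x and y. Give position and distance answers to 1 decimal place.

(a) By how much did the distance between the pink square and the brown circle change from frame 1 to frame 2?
-2.3

Distance in frame 1: 14.3. Distance in frame 2: 12.0.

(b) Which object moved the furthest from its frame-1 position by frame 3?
the purple cross

(moved 12.6; next 11.9)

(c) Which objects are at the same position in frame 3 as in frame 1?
the purple hexagon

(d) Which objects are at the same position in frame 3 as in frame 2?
the purple hexagon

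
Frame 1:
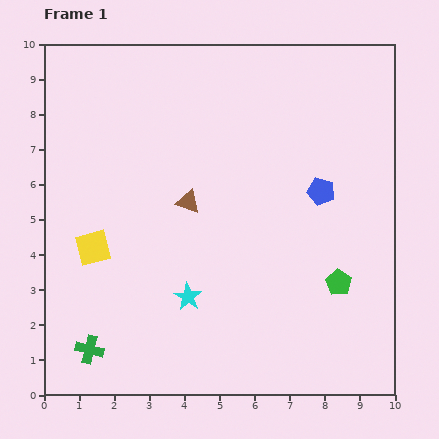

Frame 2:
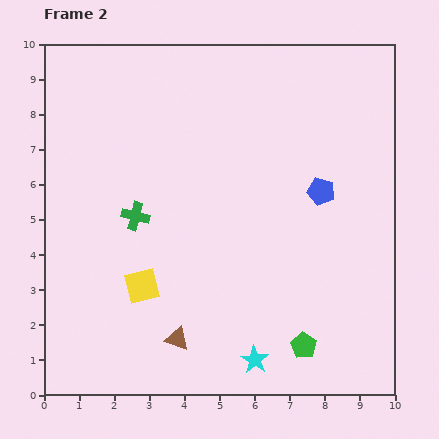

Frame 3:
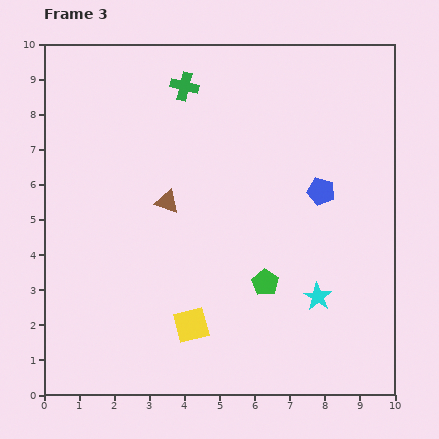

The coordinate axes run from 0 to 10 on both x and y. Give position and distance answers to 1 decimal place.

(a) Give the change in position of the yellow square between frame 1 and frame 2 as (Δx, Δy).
(1.4, -1.1)

The yellow square was at (1.4, 4.2) in frame 1 and (2.8, 3.1) in frame 2.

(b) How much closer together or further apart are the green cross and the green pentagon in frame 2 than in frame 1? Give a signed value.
-1.2

Distance in frame 1: 7.3. Distance in frame 2: 6.1.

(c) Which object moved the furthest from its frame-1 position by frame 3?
the green cross

(moved 8.0; next 3.7)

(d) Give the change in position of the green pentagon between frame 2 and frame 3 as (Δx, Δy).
(-1.1, 1.8)

The green pentagon was at (7.4, 1.4) in frame 2 and (6.3, 3.2) in frame 3.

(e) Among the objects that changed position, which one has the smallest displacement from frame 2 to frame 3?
the yellow square

(moved 1.8)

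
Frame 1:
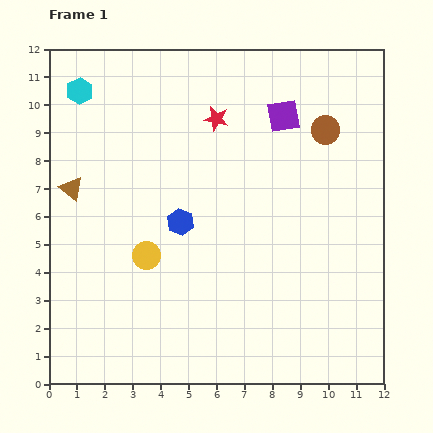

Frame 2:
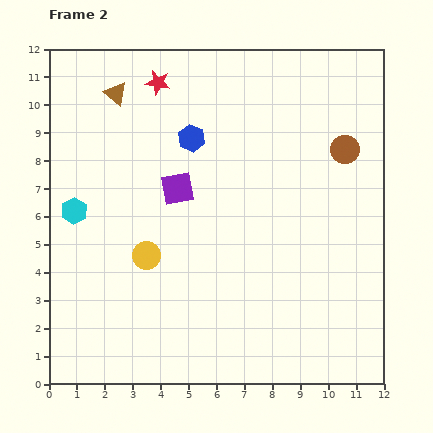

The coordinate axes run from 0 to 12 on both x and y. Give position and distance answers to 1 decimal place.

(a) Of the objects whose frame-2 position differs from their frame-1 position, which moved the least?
the brown circle

(moved 1.0)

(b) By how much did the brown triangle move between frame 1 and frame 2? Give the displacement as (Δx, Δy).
(1.6, 3.4)

The brown triangle was at (0.8, 7.0) in frame 1 and (2.4, 10.4) in frame 2.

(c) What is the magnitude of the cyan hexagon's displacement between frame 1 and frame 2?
4.3

The cyan hexagon moved from (1.1, 10.5) to (0.9, 6.2), a distance of √(0.2² + 4.3²) ≈ 4.3.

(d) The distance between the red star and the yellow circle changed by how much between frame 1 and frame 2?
+0.7

Distance in frame 1: 5.5. Distance in frame 2: 6.2.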